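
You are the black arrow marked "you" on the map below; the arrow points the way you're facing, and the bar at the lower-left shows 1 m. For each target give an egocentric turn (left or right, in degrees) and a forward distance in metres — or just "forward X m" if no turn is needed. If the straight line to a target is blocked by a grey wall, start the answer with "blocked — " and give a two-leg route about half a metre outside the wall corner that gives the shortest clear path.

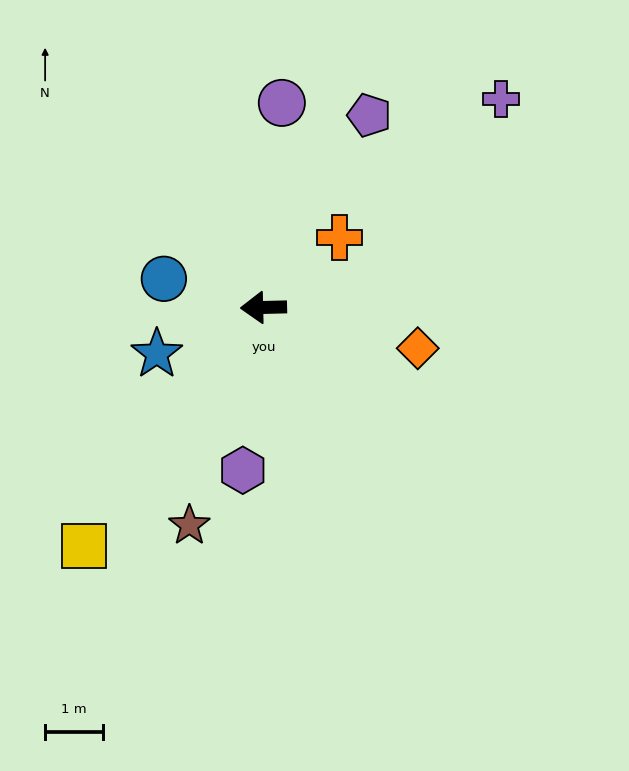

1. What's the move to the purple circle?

turn right 97°, forward 3.6 m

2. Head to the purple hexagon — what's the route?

turn left 81°, forward 2.9 m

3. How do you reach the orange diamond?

turn left 164°, forward 2.8 m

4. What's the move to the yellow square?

turn left 52°, forward 5.2 m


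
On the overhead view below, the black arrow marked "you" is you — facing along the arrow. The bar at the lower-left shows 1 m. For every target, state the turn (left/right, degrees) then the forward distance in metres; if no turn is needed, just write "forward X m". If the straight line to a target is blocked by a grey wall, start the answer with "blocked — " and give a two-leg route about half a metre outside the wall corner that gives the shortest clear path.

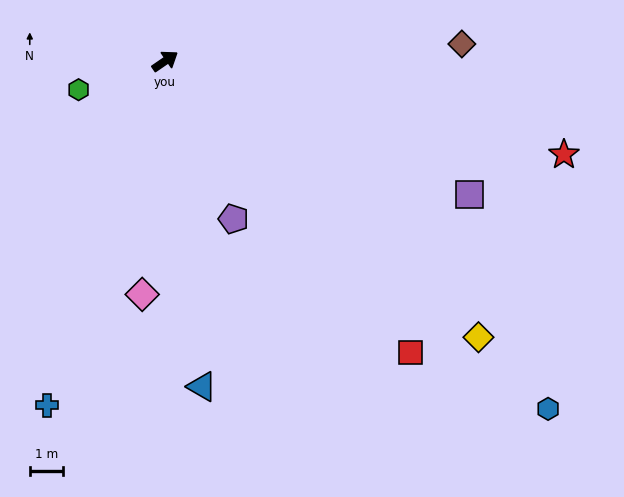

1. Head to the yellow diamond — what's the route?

turn right 76°, forward 12.4 m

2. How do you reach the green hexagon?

turn left 164°, forward 2.7 m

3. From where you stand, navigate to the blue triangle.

turn right 118°, forward 9.8 m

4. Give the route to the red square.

turn right 84°, forward 11.3 m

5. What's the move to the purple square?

turn right 58°, forward 9.9 m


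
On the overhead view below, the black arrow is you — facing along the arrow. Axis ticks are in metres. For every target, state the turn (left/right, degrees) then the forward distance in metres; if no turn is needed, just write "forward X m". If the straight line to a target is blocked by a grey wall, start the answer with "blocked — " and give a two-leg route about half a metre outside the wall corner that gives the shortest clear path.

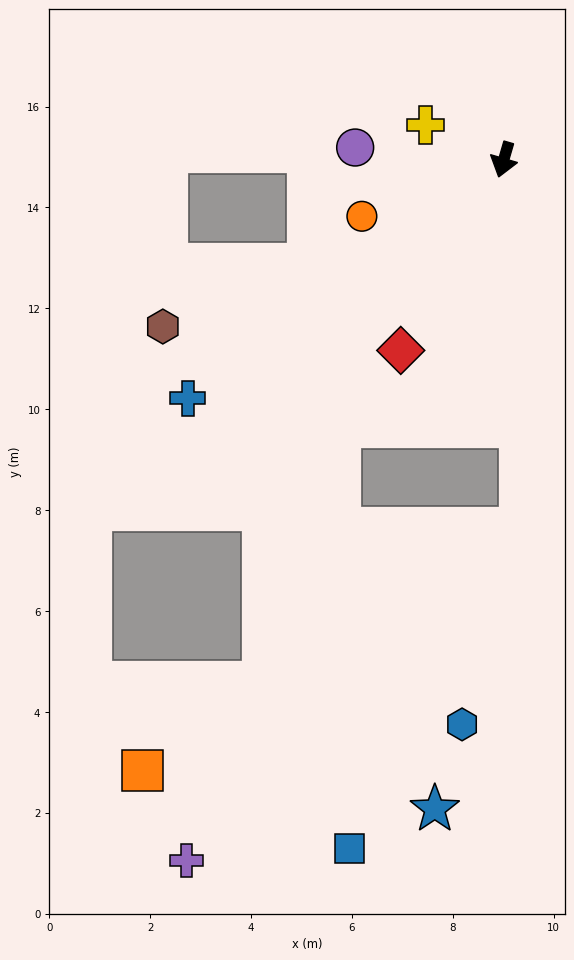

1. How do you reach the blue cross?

turn right 37°, forward 7.9 m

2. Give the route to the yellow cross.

turn right 98°, forward 1.7 m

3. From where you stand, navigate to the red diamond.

turn right 12°, forward 4.3 m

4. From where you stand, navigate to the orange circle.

turn right 52°, forward 3.0 m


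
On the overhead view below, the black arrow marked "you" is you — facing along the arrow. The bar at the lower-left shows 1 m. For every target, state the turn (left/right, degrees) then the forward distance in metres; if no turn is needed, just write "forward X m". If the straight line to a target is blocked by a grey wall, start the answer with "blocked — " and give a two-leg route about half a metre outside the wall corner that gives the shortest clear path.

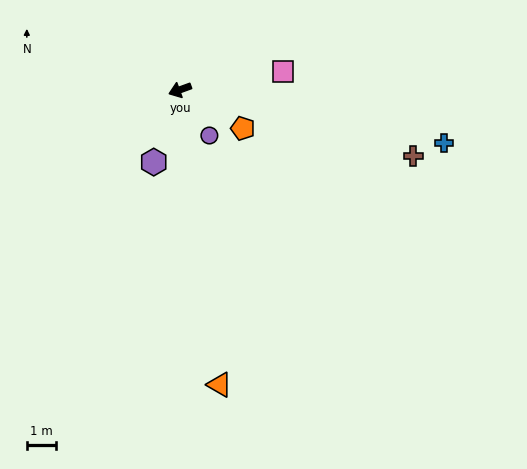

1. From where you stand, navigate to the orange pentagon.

turn left 128°, forward 2.5 m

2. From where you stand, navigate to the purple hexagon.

turn left 50°, forward 2.6 m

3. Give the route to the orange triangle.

turn left 78°, forward 10.2 m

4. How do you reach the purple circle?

turn left 103°, forward 1.9 m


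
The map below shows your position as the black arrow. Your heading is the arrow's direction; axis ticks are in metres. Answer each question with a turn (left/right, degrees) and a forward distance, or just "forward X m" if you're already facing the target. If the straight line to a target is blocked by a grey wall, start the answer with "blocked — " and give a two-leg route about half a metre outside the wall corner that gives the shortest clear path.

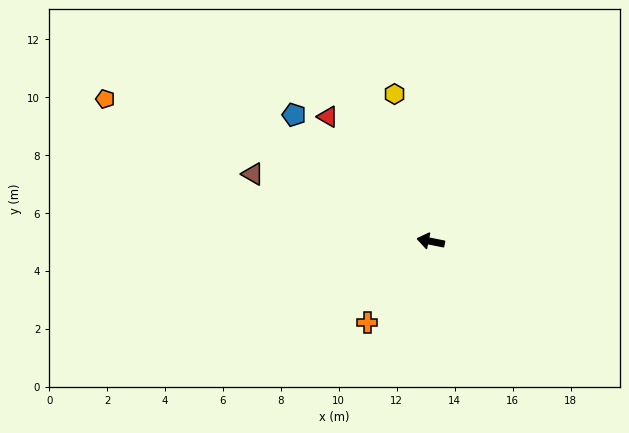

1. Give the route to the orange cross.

turn left 63°, forward 3.6 m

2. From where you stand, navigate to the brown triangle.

turn right 9°, forward 6.6 m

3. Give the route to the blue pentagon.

turn right 31°, forward 6.4 m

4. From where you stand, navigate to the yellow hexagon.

turn right 65°, forward 5.2 m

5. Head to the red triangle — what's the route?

turn right 39°, forward 5.6 m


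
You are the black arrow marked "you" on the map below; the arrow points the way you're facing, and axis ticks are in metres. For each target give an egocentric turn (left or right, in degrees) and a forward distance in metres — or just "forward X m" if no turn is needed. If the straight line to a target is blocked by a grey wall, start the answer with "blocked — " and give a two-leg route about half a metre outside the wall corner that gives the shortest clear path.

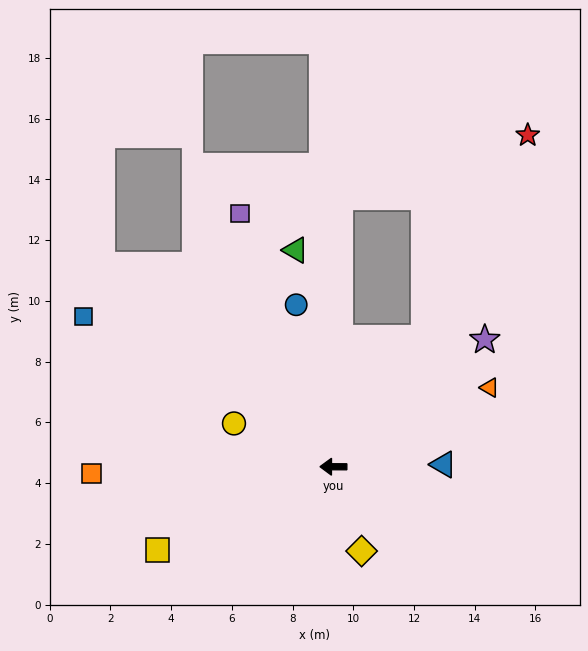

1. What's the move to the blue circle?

turn right 77°, forward 5.5 m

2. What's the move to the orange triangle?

turn right 153°, forward 5.8 m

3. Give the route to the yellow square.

turn left 26°, forward 6.4 m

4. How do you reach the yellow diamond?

turn left 109°, forward 2.9 m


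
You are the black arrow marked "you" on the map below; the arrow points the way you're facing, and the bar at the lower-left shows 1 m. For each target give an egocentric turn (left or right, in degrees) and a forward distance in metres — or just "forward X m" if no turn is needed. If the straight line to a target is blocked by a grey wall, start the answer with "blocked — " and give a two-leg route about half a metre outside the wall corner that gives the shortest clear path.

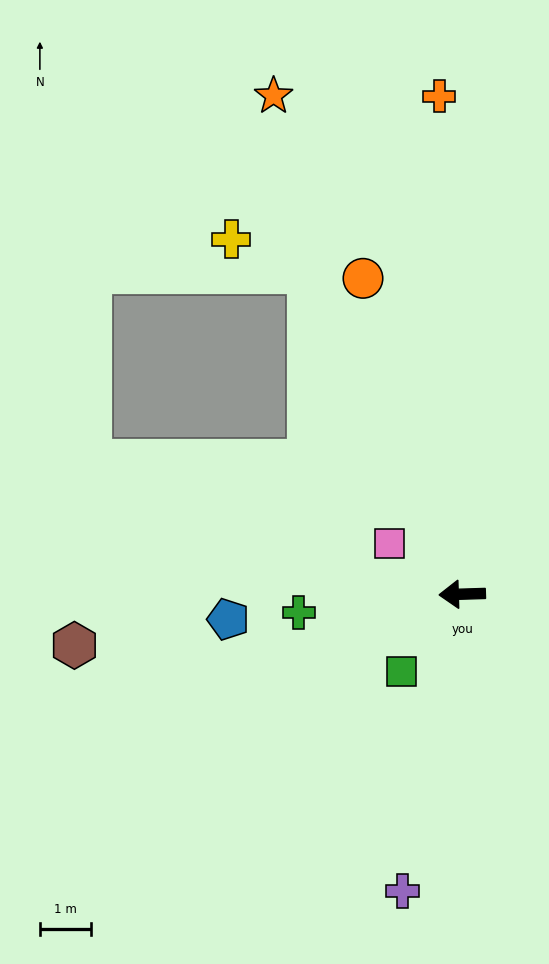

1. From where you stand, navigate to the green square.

turn left 50°, forward 1.9 m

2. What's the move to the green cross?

turn left 5°, forward 3.2 m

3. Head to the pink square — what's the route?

turn right 37°, forward 1.8 m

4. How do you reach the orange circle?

turn right 74°, forward 6.5 m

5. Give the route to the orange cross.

turn right 89°, forward 9.8 m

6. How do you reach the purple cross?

turn left 77°, forward 6.0 m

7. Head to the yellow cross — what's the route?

blocked — turn right 66°, forward 7.0 m, then turn left 41°, forward 1.7 m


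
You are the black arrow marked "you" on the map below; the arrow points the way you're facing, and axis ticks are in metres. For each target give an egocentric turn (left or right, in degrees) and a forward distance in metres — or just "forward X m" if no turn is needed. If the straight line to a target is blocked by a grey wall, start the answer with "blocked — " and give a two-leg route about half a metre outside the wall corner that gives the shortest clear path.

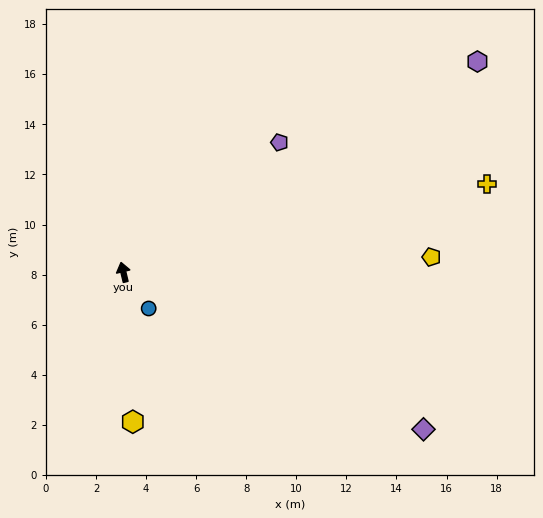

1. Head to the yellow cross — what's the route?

turn right 90°, forward 14.9 m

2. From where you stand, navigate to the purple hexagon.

turn right 73°, forward 16.4 m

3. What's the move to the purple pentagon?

turn right 64°, forward 8.1 m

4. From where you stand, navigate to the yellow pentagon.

turn right 101°, forward 12.3 m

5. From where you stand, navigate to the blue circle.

turn right 159°, forward 1.8 m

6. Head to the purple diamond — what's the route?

turn right 131°, forward 13.5 m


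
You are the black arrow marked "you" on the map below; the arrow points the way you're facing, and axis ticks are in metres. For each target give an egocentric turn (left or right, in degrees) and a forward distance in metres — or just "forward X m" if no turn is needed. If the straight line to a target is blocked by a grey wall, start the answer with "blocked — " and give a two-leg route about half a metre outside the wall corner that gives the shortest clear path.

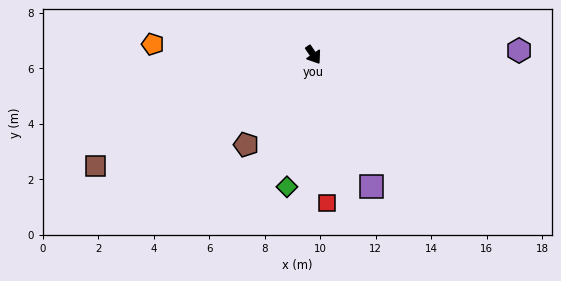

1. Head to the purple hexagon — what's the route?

turn left 57°, forward 7.4 m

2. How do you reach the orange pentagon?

turn right 128°, forward 5.8 m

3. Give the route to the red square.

turn right 29°, forward 5.4 m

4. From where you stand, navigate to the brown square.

turn right 97°, forward 8.8 m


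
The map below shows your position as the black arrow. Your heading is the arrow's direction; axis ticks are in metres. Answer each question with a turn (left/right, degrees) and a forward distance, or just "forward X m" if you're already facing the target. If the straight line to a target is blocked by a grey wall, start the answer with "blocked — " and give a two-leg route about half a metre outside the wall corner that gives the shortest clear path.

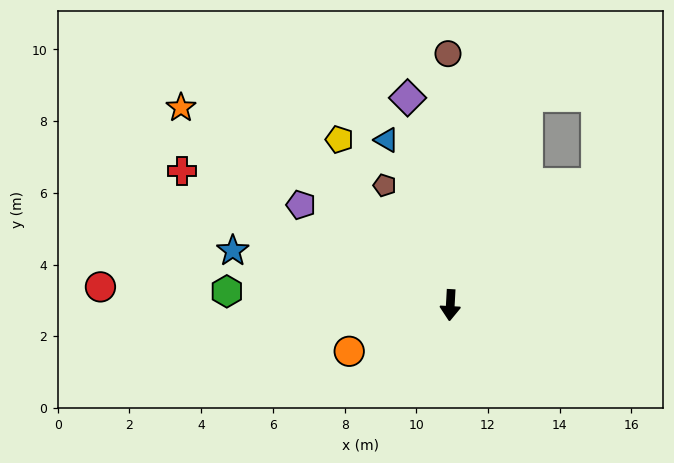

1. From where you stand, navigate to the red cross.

turn right 113°, forward 8.4 m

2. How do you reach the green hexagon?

turn right 90°, forward 6.2 m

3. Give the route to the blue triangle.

turn right 156°, forward 4.9 m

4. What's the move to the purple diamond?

turn right 165°, forward 5.9 m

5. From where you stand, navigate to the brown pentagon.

turn right 148°, forward 3.8 m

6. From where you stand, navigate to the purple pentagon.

turn right 121°, forward 5.0 m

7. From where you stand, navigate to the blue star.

turn right 101°, forward 6.3 m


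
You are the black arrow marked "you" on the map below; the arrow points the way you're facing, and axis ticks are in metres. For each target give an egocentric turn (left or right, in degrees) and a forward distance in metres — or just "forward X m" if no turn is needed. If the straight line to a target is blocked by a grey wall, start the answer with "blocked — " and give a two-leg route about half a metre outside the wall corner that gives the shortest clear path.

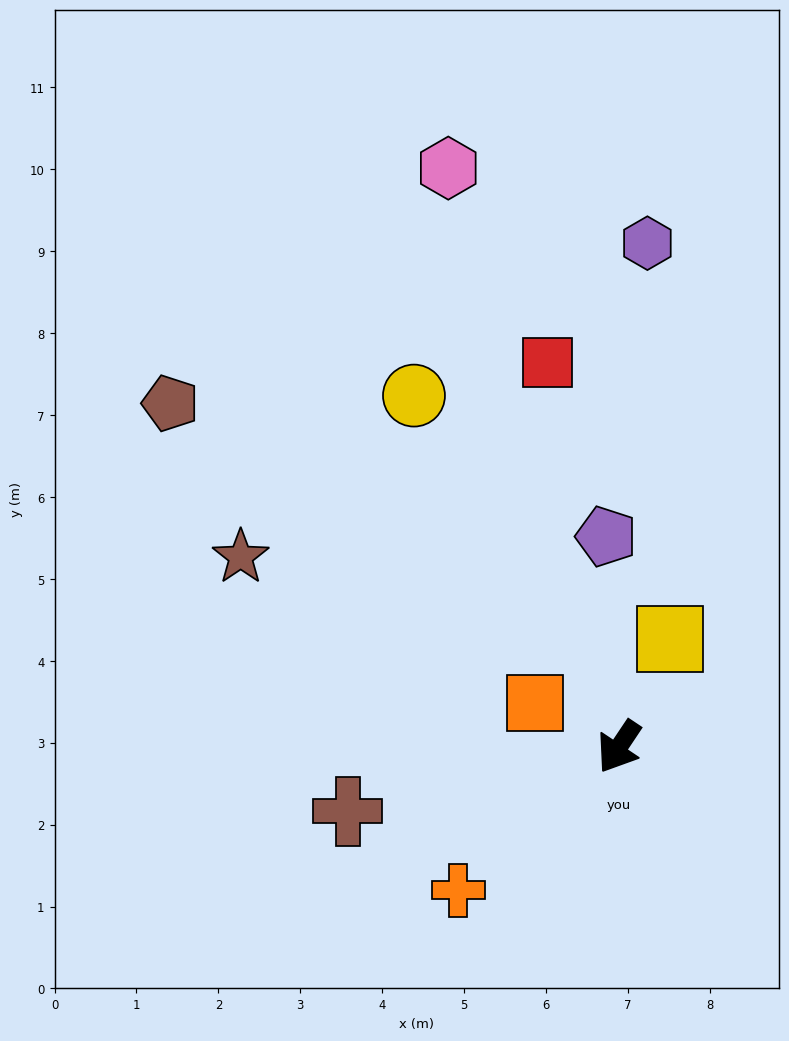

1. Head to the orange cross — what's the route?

turn right 15°, forward 2.6 m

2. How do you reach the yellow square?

turn right 172°, forward 1.5 m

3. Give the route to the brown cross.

turn right 43°, forward 3.4 m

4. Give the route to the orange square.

turn right 84°, forward 1.2 m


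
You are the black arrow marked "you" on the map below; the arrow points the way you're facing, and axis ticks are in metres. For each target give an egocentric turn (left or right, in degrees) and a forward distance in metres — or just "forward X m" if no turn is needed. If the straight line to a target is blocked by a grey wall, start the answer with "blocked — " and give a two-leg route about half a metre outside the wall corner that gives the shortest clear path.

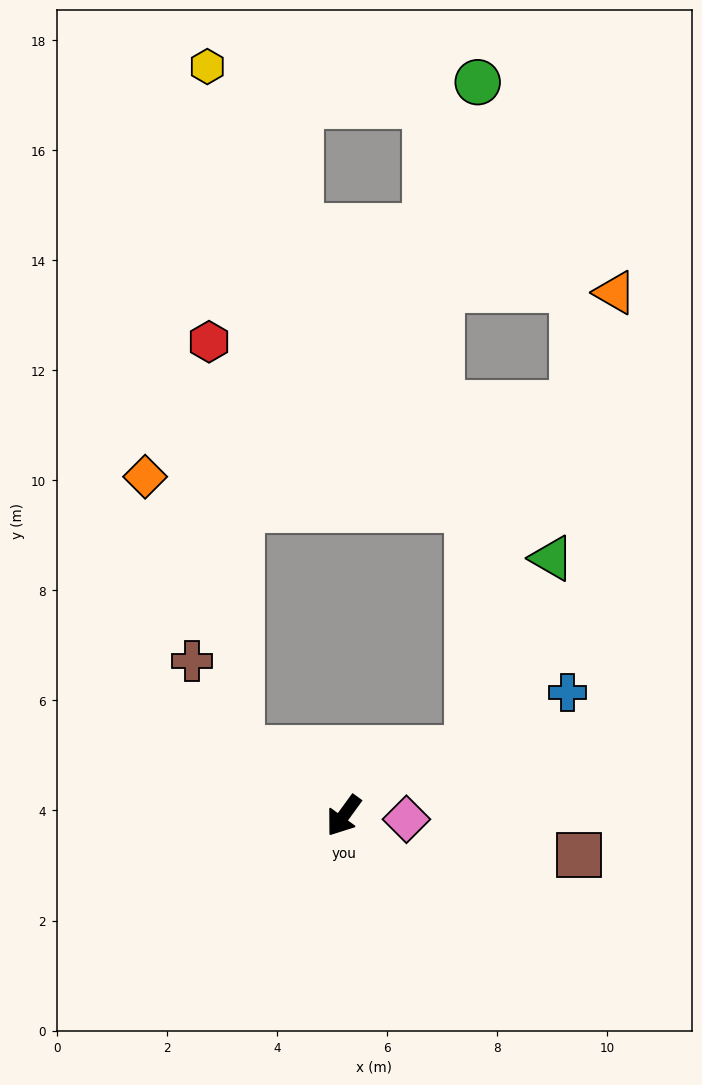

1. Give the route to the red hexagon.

blocked — turn right 87°, forward 2.2 m, then turn right 52°, forward 7.4 m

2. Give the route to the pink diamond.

turn left 123°, forward 1.1 m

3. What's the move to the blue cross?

turn left 155°, forward 4.6 m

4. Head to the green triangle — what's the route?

blocked — turn left 154°, forward 2.6 m, then turn left 38°, forward 3.8 m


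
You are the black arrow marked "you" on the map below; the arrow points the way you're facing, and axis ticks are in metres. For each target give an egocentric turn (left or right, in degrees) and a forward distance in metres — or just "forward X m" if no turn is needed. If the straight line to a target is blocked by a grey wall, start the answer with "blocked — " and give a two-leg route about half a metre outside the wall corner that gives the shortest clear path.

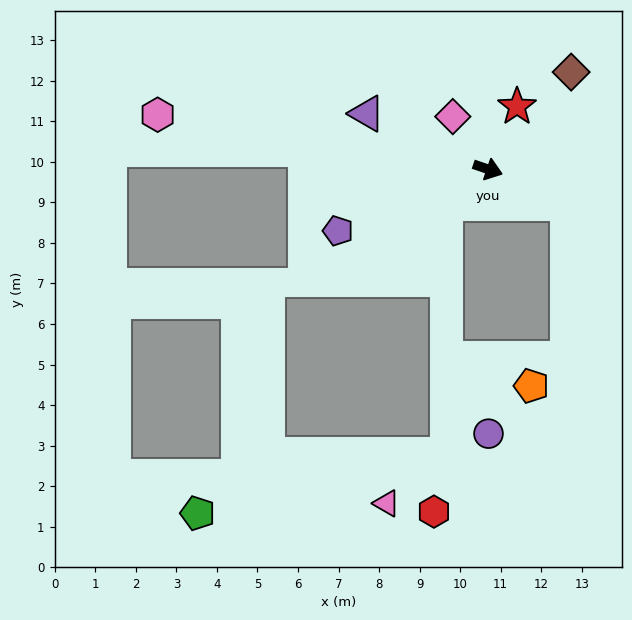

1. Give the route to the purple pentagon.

turn right 139°, forward 4.0 m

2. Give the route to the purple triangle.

turn left 174°, forward 3.3 m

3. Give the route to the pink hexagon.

turn right 171°, forward 8.3 m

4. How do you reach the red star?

turn left 84°, forward 1.7 m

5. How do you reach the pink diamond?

turn left 143°, forward 1.6 m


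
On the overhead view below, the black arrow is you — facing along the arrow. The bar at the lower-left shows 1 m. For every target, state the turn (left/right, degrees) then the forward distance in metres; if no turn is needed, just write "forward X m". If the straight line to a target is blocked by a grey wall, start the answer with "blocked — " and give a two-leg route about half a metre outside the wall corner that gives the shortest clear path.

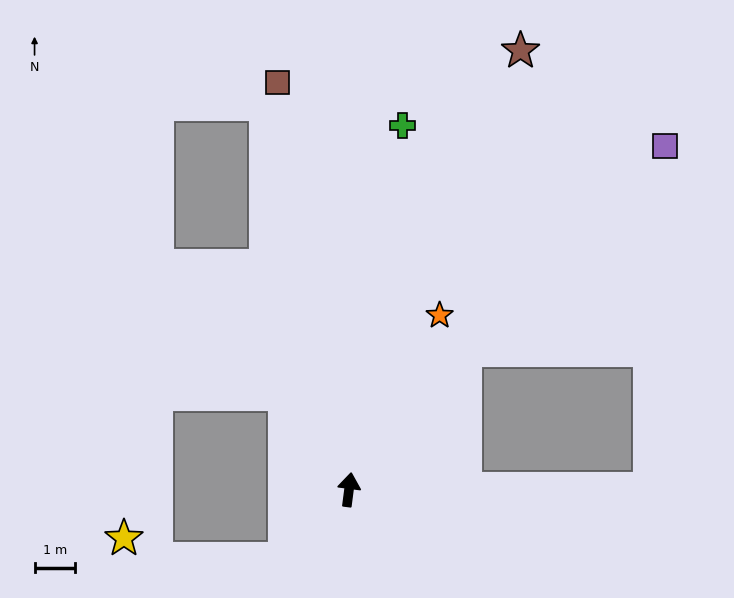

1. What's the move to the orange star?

turn right 20°, forward 4.8 m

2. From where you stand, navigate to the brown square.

turn left 17°, forward 10.1 m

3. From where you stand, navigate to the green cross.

forward 9.0 m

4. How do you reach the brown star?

turn right 14°, forward 11.5 m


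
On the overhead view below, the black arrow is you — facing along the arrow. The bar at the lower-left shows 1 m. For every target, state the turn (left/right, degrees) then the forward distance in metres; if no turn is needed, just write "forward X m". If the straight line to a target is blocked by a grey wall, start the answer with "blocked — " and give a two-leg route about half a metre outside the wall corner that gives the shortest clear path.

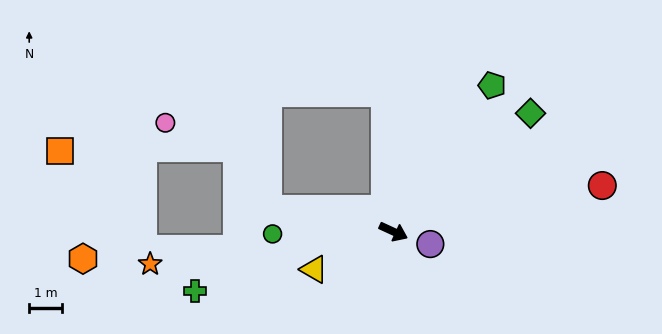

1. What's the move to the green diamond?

turn left 66°, forward 5.6 m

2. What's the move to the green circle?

turn right 154°, forward 3.7 m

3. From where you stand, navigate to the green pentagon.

turn left 81°, forward 5.5 m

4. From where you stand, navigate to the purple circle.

turn left 6°, forward 1.2 m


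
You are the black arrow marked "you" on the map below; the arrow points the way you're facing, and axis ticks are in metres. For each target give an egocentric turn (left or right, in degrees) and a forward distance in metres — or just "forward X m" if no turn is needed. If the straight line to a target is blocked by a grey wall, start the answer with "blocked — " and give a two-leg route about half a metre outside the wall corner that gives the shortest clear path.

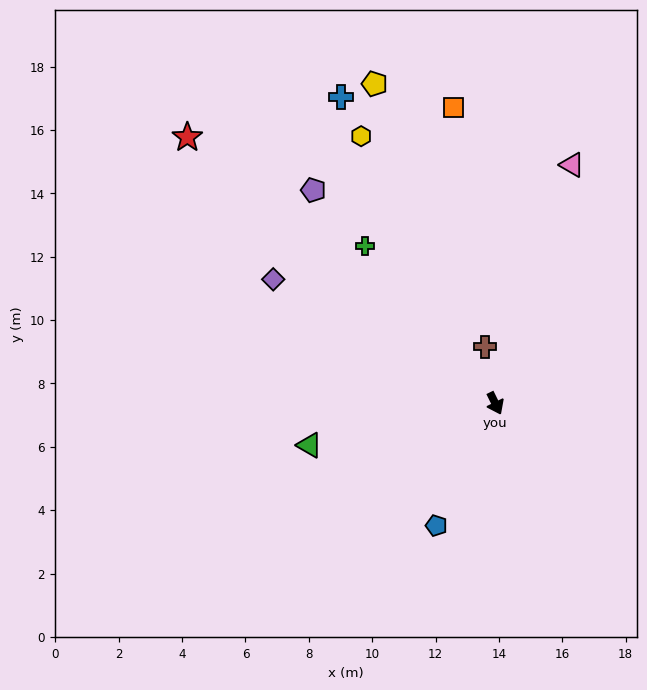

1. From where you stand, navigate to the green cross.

turn right 166°, forward 6.4 m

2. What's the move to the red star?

turn right 157°, forward 12.8 m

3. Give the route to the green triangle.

turn right 103°, forward 6.0 m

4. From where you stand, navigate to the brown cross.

turn left 164°, forward 1.8 m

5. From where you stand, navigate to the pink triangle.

turn left 136°, forward 7.9 m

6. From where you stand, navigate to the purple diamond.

turn right 145°, forward 8.0 m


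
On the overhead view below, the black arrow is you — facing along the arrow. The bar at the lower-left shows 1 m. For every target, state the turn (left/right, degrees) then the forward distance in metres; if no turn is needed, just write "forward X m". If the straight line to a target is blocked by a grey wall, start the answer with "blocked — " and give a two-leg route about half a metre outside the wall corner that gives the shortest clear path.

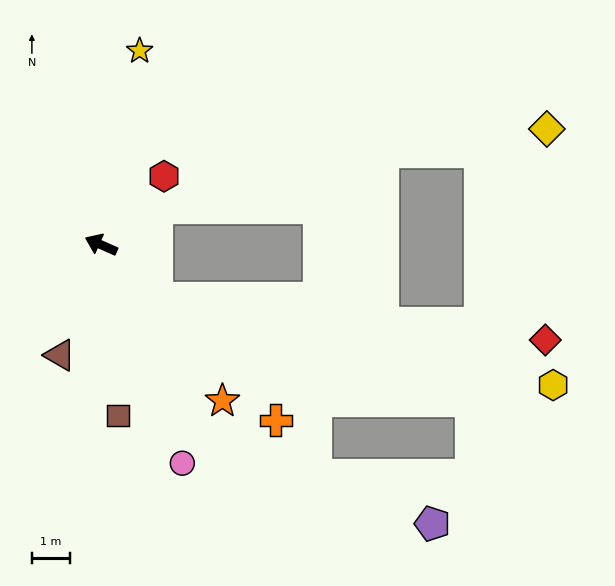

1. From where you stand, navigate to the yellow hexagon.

blocked — turn left 160°, forward 2.0 m, then turn left 32°, forward 10.6 m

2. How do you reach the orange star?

turn left 152°, forward 5.2 m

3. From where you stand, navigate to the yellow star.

turn right 77°, forward 5.2 m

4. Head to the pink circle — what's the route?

turn left 134°, forward 6.1 m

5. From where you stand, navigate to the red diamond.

blocked — turn left 160°, forward 2.0 m, then turn left 38°, forward 10.2 m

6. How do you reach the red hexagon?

turn right 109°, forward 2.4 m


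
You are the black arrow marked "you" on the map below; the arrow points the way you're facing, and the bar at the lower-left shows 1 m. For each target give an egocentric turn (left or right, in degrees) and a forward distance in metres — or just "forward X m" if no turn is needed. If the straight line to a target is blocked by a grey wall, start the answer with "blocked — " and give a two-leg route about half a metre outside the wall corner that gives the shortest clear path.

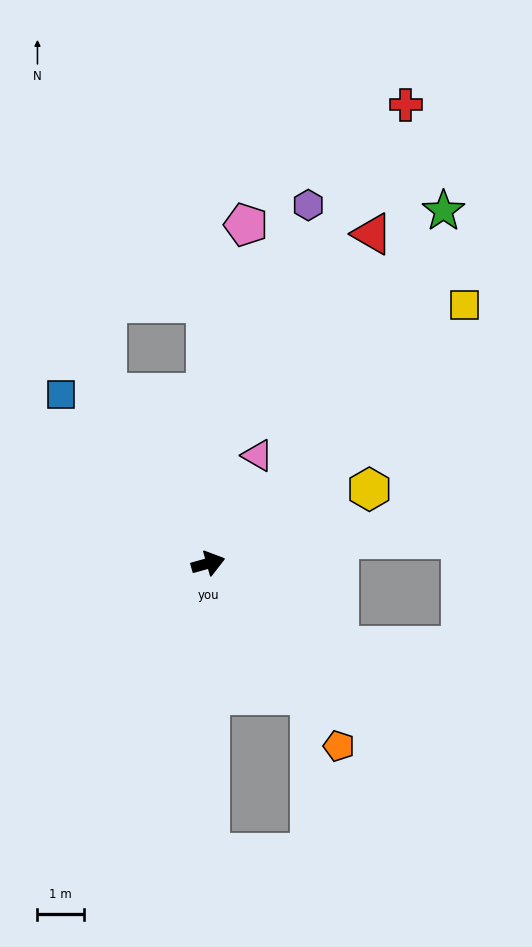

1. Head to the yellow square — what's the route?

turn left 29°, forward 7.8 m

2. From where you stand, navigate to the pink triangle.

turn left 50°, forward 2.5 m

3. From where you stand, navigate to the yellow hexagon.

turn left 9°, forward 3.8 m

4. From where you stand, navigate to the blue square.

turn left 115°, forward 4.8 m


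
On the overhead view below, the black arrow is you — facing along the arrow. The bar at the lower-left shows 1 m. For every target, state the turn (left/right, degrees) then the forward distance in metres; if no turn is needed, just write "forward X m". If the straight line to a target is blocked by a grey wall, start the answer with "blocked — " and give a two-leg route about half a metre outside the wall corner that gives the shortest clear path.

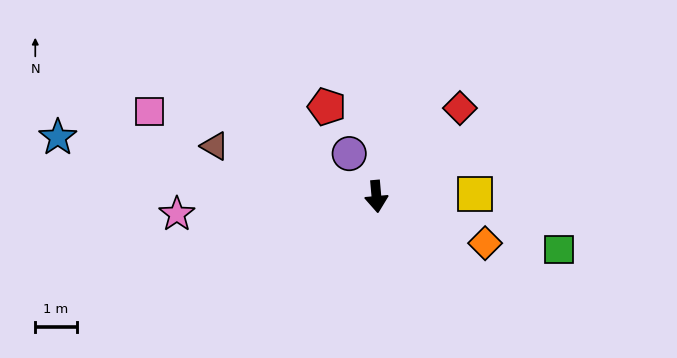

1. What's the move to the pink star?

turn right 90°, forward 4.8 m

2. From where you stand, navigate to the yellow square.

turn left 87°, forward 2.4 m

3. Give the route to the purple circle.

turn right 153°, forward 1.2 m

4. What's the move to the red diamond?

turn left 132°, forward 2.9 m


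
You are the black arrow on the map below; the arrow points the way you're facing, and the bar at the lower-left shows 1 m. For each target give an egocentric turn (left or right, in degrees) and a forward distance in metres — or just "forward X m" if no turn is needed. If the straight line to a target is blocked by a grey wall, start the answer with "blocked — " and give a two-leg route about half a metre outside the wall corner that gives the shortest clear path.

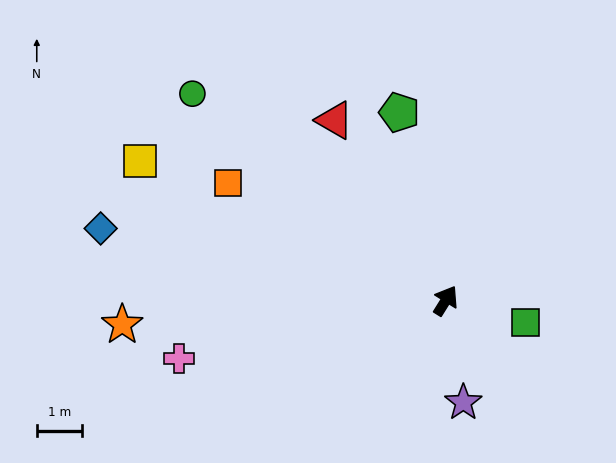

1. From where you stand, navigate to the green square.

turn right 74°, forward 1.8 m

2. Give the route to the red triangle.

turn left 64°, forward 4.7 m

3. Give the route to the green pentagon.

turn left 46°, forward 4.3 m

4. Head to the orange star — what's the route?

turn left 126°, forward 7.2 m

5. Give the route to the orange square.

turn left 93°, forward 5.5 m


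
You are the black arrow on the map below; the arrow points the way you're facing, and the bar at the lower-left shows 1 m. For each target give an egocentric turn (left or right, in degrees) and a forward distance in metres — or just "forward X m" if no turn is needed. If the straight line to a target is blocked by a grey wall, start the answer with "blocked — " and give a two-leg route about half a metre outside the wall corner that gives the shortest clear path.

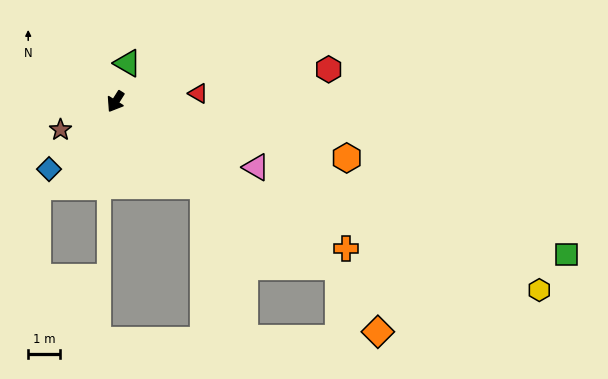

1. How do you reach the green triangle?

turn right 165°, forward 1.3 m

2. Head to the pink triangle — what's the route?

turn left 97°, forward 4.9 m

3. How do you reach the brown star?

turn right 31°, forward 2.0 m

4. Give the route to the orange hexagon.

turn left 109°, forward 7.6 m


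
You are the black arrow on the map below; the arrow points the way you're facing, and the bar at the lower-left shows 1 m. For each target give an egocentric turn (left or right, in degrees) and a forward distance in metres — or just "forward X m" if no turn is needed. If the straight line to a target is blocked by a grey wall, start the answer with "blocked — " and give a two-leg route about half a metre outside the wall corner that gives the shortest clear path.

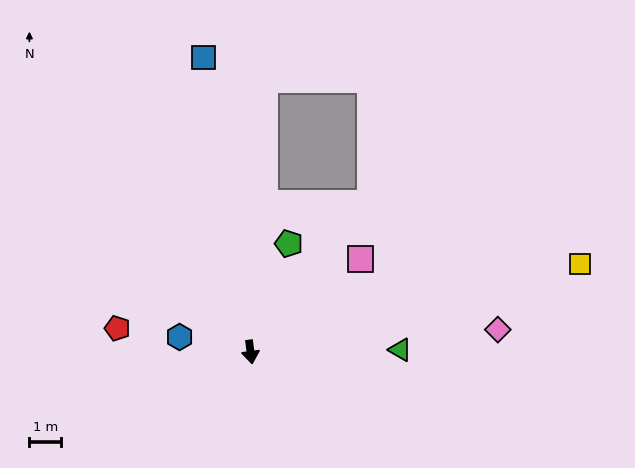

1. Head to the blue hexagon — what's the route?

turn right 109°, forward 2.3 m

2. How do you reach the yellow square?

turn left 97°, forward 10.8 m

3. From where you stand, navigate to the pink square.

turn left 123°, forward 4.5 m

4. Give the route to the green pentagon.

turn left 153°, forward 3.6 m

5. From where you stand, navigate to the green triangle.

turn left 83°, forward 4.7 m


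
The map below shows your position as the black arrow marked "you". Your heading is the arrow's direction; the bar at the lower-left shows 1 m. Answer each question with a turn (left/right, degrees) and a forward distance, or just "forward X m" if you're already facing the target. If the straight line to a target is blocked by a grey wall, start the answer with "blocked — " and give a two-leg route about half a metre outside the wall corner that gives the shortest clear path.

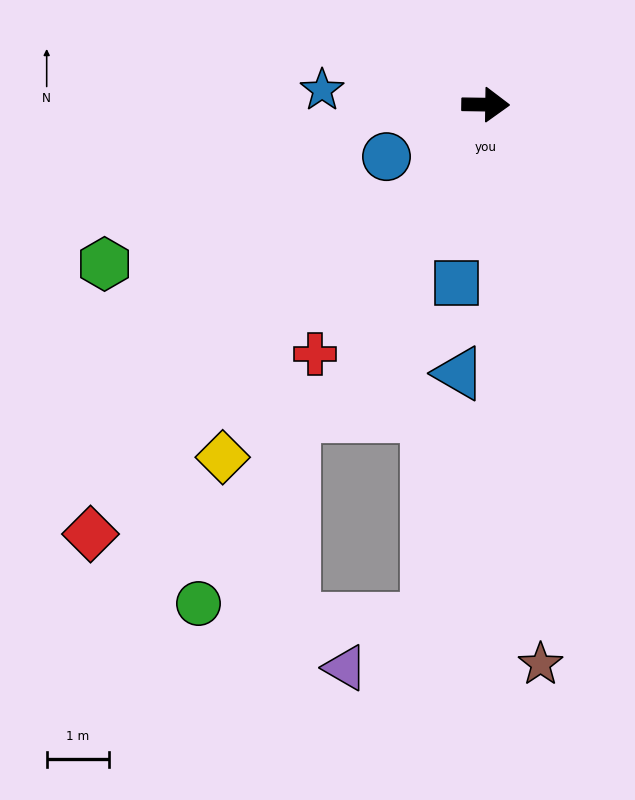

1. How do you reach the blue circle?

turn right 151°, forward 1.8 m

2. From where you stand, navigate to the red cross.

turn right 124°, forward 4.9 m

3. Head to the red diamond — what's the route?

turn right 132°, forward 9.4 m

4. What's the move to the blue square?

turn right 98°, forward 2.9 m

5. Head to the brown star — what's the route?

turn right 84°, forward 9.1 m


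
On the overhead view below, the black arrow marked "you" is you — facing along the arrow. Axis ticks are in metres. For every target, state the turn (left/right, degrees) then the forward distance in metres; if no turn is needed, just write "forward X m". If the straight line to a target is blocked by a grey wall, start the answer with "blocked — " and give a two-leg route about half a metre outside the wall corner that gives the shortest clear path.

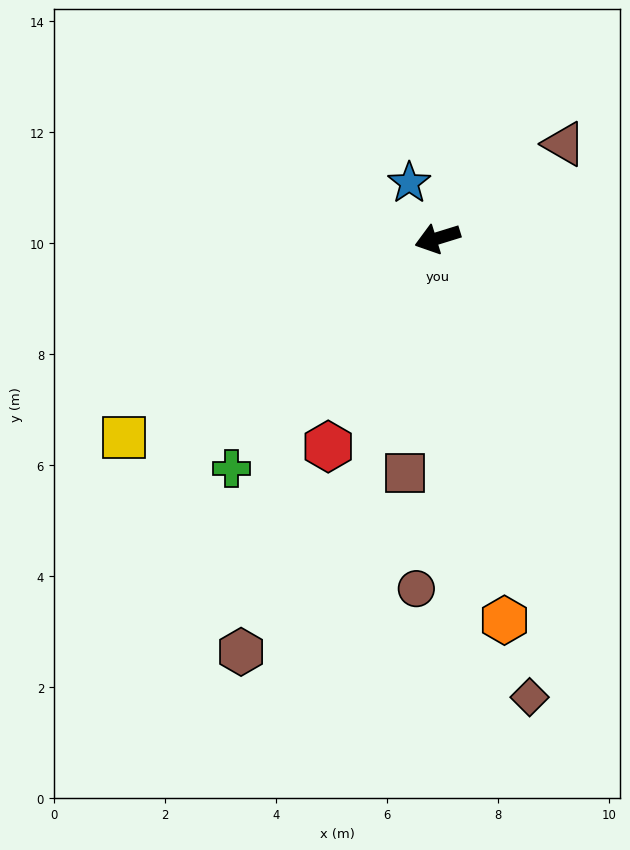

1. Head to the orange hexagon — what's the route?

turn left 83°, forward 7.0 m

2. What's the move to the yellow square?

turn left 15°, forward 6.7 m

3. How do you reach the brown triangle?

turn right 160°, forward 2.8 m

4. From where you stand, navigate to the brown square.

turn left 65°, forward 4.3 m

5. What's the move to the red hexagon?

turn left 45°, forward 4.2 m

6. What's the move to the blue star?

turn right 80°, forward 1.1 m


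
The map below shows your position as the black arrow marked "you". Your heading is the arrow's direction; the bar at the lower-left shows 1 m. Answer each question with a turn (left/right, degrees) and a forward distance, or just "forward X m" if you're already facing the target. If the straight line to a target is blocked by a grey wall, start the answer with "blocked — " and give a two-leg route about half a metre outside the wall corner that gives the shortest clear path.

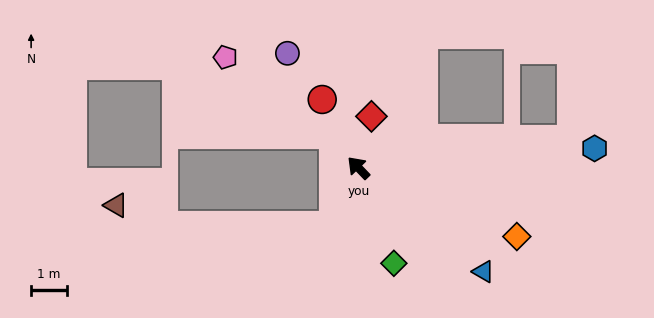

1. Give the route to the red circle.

turn right 16°, forward 2.2 m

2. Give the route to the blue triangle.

turn right 174°, forward 4.6 m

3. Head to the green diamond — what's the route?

turn left 157°, forward 2.9 m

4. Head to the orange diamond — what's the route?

turn right 157°, forward 4.8 m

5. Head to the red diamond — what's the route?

turn right 58°, forward 1.5 m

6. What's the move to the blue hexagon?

turn right 129°, forward 6.6 m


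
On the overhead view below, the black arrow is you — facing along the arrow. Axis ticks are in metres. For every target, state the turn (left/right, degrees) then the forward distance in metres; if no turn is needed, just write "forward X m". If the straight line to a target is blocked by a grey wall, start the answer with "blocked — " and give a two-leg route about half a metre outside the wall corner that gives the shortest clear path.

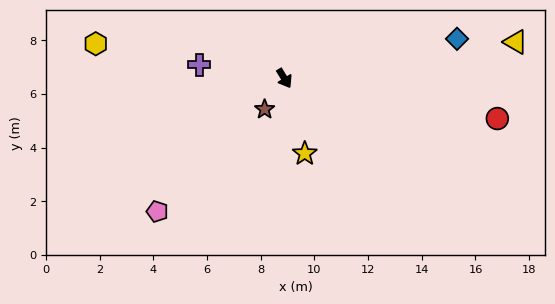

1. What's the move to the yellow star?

turn right 16°, forward 2.9 m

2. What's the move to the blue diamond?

turn left 71°, forward 6.6 m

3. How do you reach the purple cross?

turn right 131°, forward 3.2 m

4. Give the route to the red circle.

turn left 48°, forward 8.1 m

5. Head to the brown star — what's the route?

turn right 64°, forward 1.4 m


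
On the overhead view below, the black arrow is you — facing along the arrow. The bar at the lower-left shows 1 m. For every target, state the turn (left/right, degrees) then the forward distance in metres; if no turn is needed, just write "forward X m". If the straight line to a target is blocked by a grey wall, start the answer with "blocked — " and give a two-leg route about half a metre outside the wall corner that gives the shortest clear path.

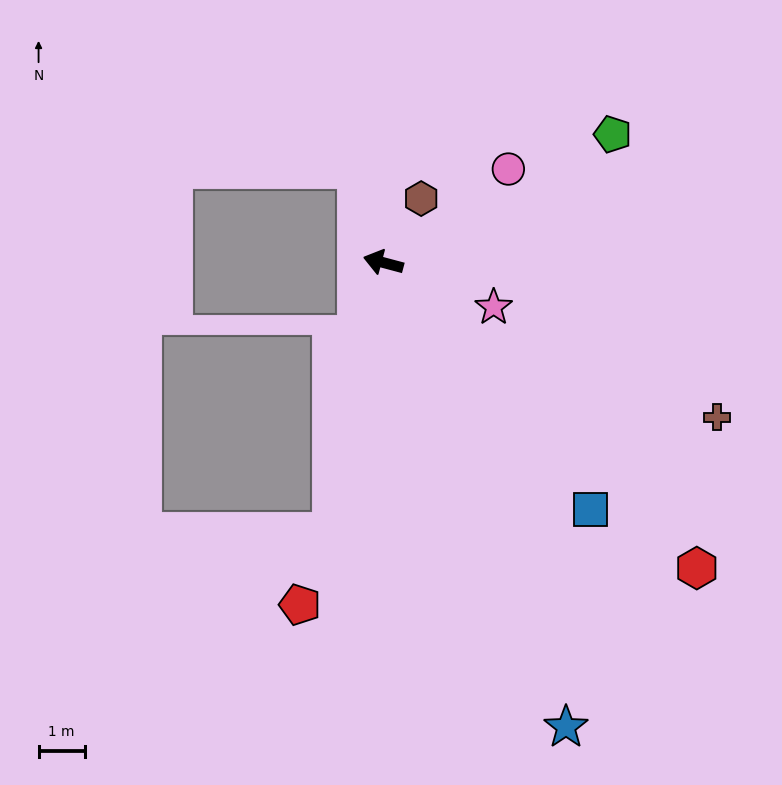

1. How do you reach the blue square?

turn left 145°, forward 7.0 m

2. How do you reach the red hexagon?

turn left 151°, forward 9.5 m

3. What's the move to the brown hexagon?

turn right 106°, forward 1.6 m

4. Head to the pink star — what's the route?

turn left 173°, forward 2.6 m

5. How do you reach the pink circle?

turn right 128°, forward 3.4 m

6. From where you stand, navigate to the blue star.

turn left 126°, forward 10.8 m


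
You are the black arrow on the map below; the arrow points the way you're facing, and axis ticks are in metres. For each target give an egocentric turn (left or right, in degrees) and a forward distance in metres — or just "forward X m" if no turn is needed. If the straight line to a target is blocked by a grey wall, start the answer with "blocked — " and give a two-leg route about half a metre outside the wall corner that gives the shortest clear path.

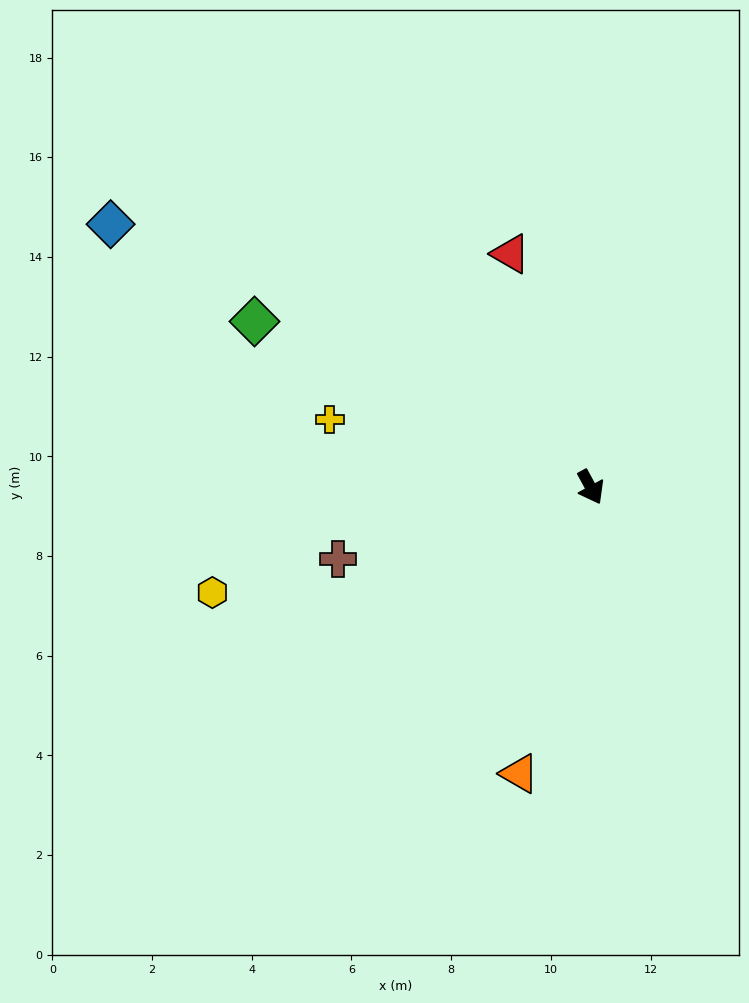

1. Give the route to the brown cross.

turn right 103°, forward 5.3 m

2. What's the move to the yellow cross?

turn right 133°, forward 5.4 m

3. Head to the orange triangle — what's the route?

turn right 42°, forward 5.9 m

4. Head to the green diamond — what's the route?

turn right 145°, forward 7.5 m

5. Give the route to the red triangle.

turn left 170°, forward 5.0 m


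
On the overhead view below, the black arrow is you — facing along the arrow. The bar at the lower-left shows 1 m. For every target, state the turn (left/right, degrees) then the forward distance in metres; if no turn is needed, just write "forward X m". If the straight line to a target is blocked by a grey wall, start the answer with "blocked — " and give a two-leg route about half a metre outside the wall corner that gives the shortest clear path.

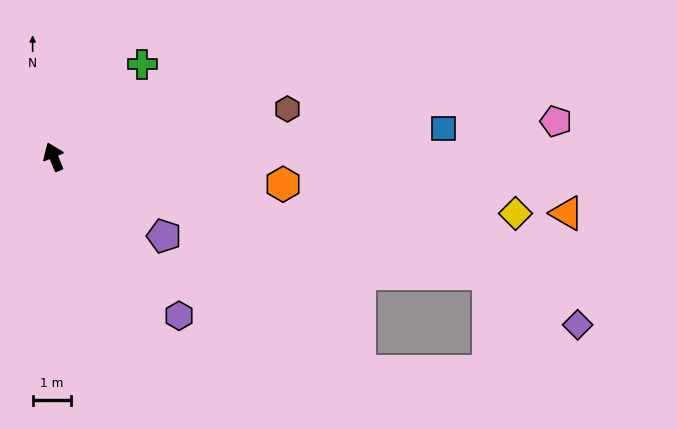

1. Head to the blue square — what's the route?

turn right 108°, forward 10.2 m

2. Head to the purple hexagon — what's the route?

turn right 164°, forward 5.3 m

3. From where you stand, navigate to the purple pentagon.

turn right 148°, forward 3.6 m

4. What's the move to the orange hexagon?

turn right 119°, forward 6.1 m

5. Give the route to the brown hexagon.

turn right 101°, forward 6.3 m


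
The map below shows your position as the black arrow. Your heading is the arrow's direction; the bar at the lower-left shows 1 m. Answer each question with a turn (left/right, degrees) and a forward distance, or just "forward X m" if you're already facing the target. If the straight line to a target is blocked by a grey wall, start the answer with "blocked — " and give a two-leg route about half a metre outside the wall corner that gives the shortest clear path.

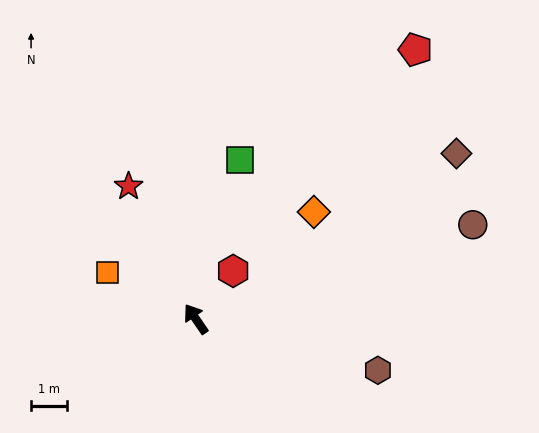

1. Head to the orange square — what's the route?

turn left 28°, forward 2.7 m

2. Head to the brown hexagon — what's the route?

turn right 140°, forward 5.2 m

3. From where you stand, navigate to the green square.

turn right 50°, forward 4.5 m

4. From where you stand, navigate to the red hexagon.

turn right 72°, forward 1.7 m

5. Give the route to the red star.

turn right 8°, forward 4.1 m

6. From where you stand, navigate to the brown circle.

turn right 106°, forward 8.0 m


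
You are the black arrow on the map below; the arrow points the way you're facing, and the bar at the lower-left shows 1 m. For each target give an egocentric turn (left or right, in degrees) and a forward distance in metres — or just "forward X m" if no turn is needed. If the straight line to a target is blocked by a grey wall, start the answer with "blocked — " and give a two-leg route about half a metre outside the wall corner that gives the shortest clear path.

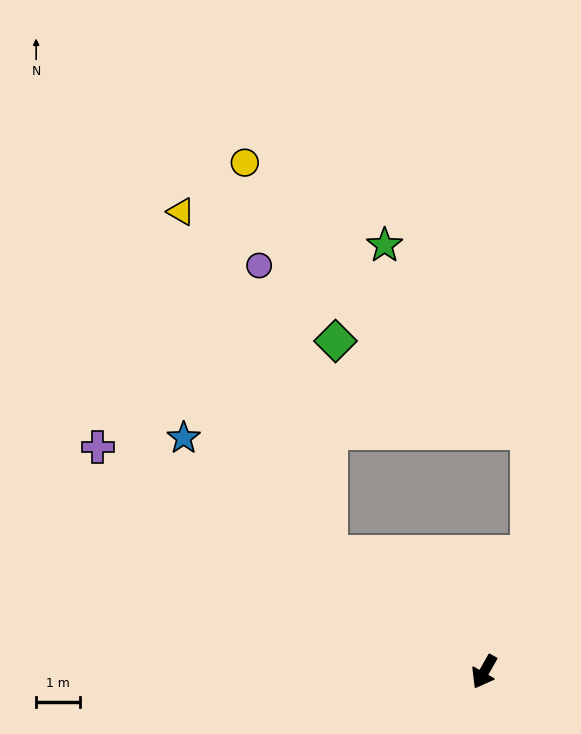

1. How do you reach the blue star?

turn right 98°, forward 8.7 m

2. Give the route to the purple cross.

turn right 91°, forward 10.2 m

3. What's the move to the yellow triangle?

blocked — turn right 98°, forward 4.5 m, then turn right 29°, forward 8.5 m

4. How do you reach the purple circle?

blocked — turn right 98°, forward 4.5 m, then turn right 39°, forward 6.8 m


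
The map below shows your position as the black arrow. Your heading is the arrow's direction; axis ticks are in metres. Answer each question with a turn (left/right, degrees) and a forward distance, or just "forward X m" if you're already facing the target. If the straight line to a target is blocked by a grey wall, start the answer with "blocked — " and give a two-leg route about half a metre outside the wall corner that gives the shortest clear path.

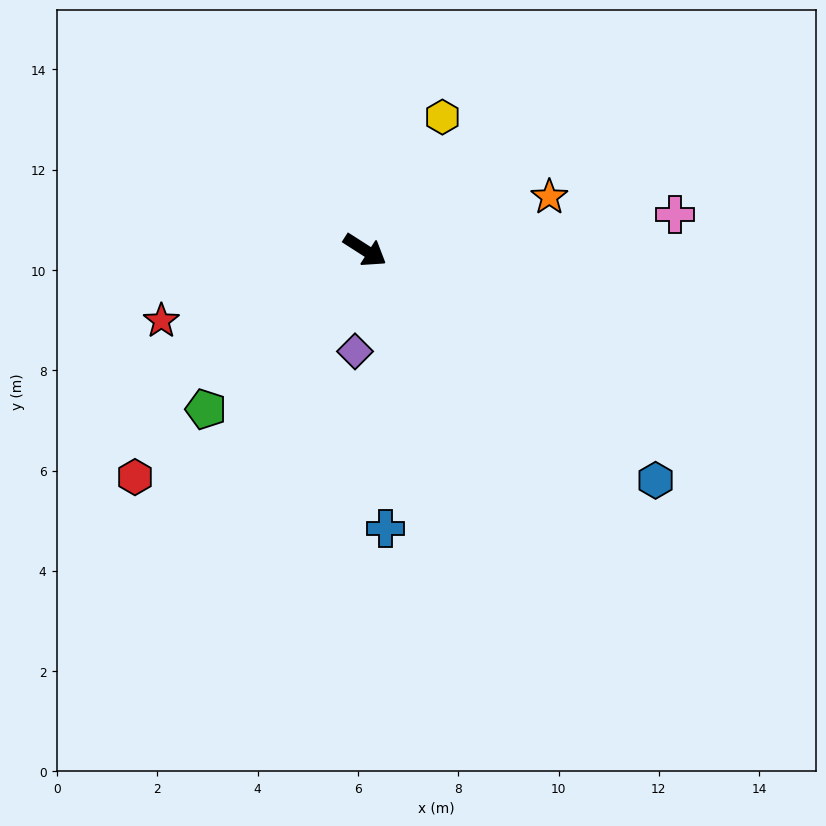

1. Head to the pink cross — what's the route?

turn left 39°, forward 6.2 m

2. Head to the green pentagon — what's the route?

turn right 102°, forward 4.5 m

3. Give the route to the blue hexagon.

turn right 6°, forward 7.4 m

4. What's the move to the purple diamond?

turn right 63°, forward 2.0 m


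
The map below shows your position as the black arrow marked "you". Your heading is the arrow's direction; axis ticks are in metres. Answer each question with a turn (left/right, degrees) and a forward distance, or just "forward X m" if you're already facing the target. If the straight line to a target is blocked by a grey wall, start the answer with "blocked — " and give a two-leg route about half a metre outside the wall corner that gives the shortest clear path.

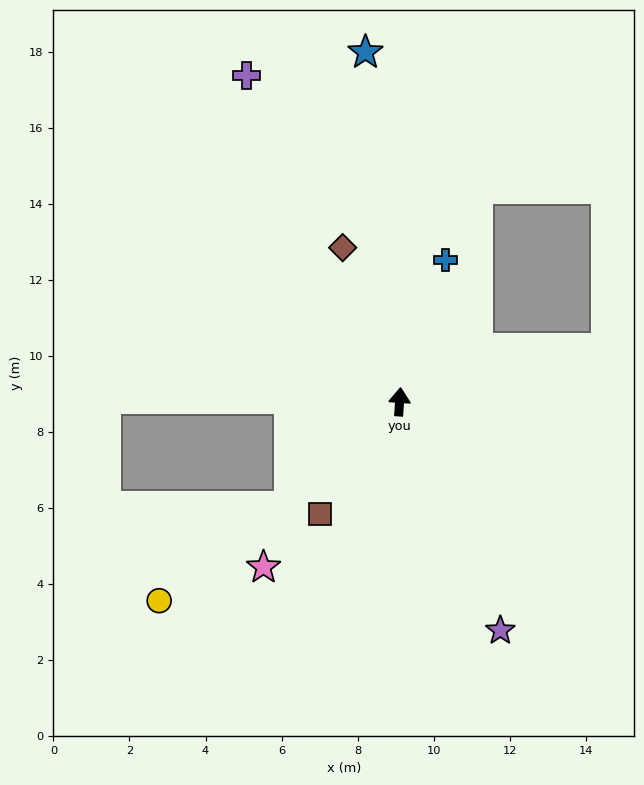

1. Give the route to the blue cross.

turn right 14°, forward 3.9 m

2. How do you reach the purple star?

turn right 152°, forward 6.6 m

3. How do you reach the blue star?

turn left 10°, forward 9.2 m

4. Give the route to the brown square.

turn left 149°, forward 3.6 m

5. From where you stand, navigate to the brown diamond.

turn left 24°, forward 4.3 m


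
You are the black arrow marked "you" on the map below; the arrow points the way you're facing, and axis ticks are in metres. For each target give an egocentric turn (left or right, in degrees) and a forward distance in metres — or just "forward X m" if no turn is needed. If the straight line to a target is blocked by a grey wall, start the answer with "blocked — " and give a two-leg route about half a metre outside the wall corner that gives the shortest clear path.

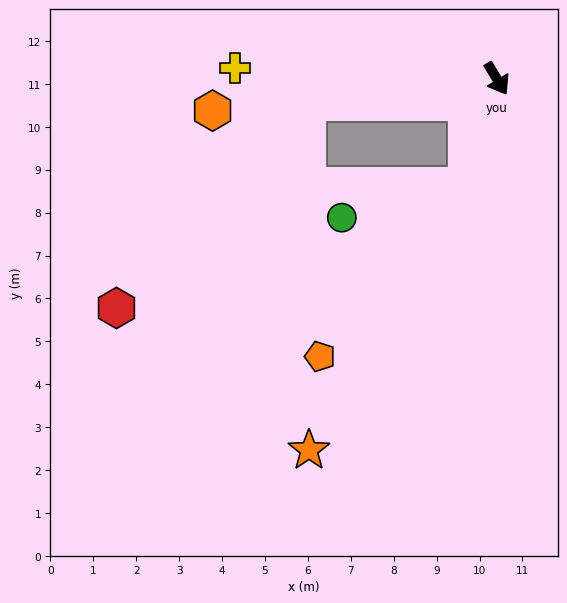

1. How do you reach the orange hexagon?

turn right 115°, forward 6.7 m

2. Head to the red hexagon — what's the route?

blocked — turn right 114°, forward 4.4 m, then turn left 40°, forward 6.5 m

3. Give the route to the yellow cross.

turn right 123°, forward 6.1 m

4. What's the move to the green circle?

blocked — turn right 47°, forward 2.6 m, then turn right 60°, forward 3.0 m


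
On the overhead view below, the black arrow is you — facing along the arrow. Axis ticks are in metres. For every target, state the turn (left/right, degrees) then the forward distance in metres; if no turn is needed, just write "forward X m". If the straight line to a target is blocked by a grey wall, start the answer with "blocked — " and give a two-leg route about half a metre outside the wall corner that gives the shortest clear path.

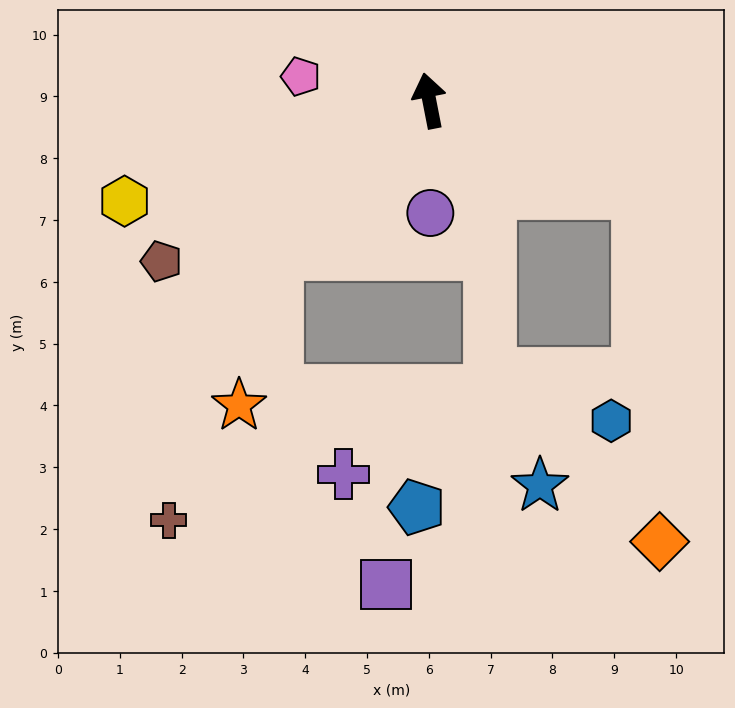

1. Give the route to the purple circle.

turn left 169°, forward 1.8 m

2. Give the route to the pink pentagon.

turn left 68°, forward 2.1 m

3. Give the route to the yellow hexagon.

turn left 97°, forward 5.2 m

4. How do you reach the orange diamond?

blocked — turn right 125°, forward 3.7 m, then turn right 63°, forward 5.6 m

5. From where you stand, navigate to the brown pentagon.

turn left 110°, forward 5.1 m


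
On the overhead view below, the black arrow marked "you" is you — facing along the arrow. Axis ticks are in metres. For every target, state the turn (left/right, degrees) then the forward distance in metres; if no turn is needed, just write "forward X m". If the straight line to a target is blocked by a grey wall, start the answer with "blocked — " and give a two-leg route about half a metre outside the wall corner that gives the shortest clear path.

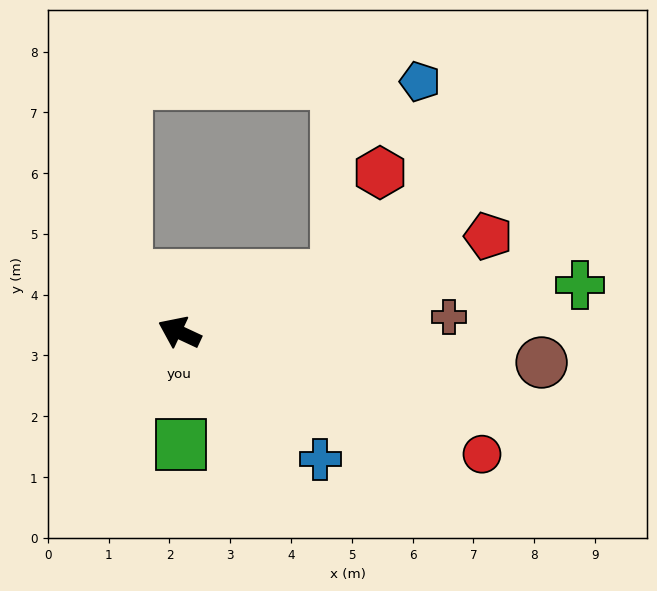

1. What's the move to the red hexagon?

blocked — turn right 135°, forward 2.8 m, then turn left 47°, forward 1.8 m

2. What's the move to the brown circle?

turn right 160°, forward 6.0 m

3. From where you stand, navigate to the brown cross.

turn right 152°, forward 4.4 m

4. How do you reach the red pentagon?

turn right 138°, forward 5.3 m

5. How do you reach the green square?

turn left 116°, forward 1.8 m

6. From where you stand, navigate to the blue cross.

turn left 163°, forward 3.1 m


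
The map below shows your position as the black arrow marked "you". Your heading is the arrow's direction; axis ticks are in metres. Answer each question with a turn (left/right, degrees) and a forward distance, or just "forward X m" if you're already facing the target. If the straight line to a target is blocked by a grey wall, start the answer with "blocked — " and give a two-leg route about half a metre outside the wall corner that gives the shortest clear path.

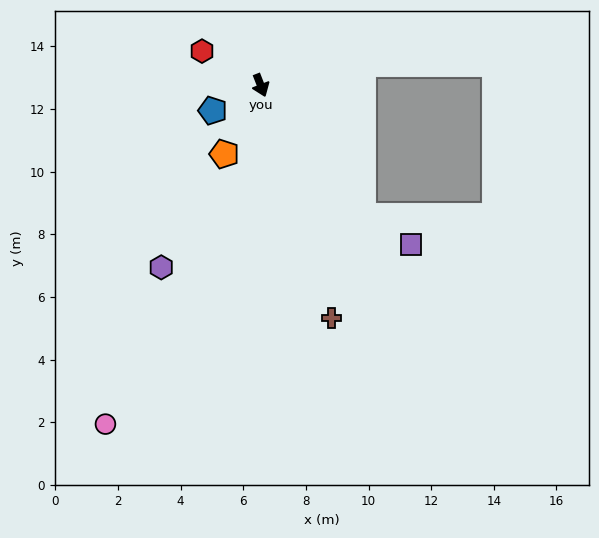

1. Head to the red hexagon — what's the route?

turn right 141°, forward 2.2 m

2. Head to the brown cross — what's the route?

turn right 4°, forward 7.8 m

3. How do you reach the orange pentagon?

turn right 49°, forward 2.5 m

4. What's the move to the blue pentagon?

turn right 84°, forward 1.7 m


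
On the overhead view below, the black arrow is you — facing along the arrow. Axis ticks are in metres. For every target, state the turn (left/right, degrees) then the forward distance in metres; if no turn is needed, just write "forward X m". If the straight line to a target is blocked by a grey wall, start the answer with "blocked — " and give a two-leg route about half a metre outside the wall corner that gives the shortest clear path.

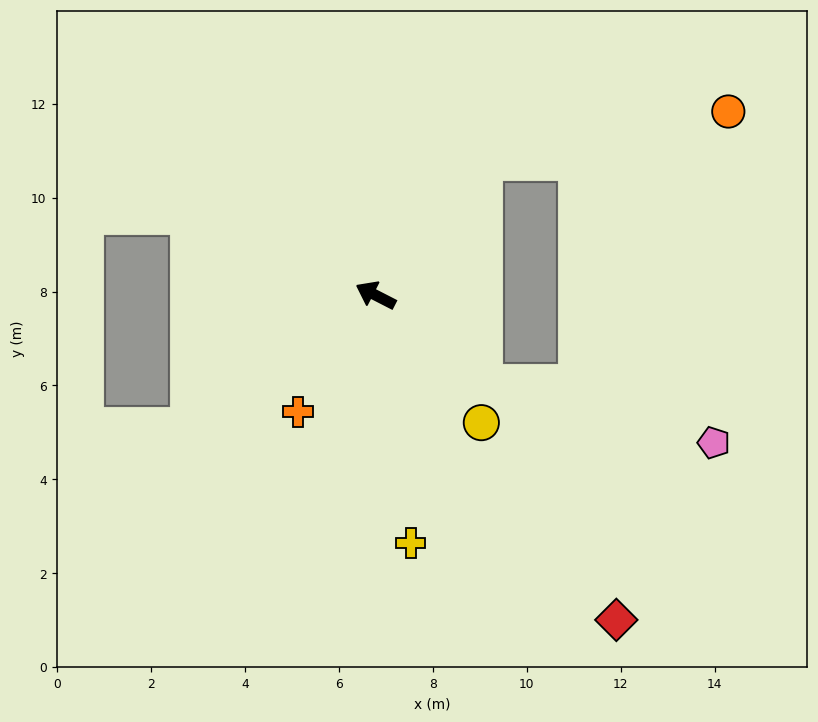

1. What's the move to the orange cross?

turn left 83°, forward 3.0 m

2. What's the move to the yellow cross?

turn left 125°, forward 5.3 m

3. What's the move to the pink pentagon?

blocked — turn left 168°, forward 3.0 m, then turn left 25°, forward 5.1 m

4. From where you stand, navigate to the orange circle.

blocked — turn right 102°, forward 3.7 m, then turn right 40°, forward 5.3 m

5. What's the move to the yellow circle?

turn left 157°, forward 3.5 m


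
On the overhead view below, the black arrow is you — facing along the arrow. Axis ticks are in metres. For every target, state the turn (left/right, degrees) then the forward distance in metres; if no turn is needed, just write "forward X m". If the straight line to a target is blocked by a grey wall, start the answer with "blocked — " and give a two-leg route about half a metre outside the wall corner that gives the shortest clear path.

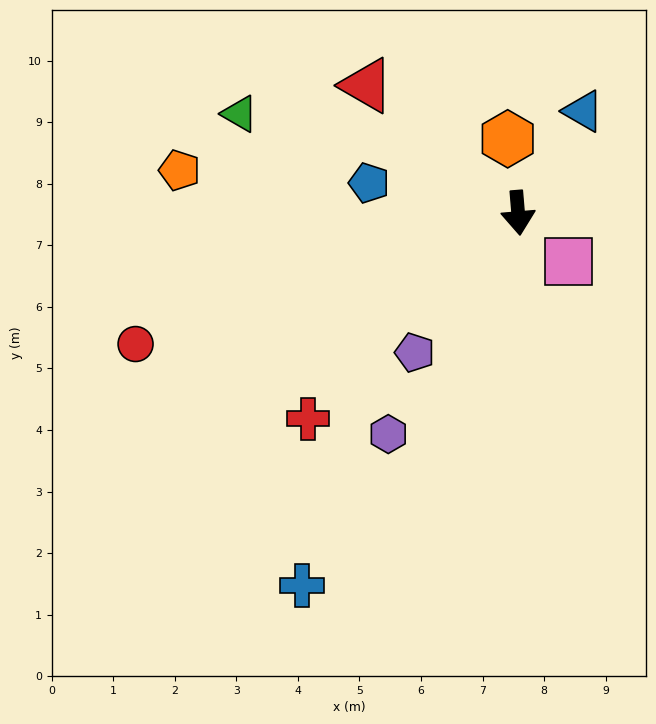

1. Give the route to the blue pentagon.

turn right 106°, forward 2.5 m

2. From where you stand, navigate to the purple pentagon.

turn right 41°, forward 2.8 m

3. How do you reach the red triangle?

turn right 135°, forward 3.2 m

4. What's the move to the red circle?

turn right 76°, forward 6.6 m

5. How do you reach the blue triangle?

turn left 143°, forward 2.0 m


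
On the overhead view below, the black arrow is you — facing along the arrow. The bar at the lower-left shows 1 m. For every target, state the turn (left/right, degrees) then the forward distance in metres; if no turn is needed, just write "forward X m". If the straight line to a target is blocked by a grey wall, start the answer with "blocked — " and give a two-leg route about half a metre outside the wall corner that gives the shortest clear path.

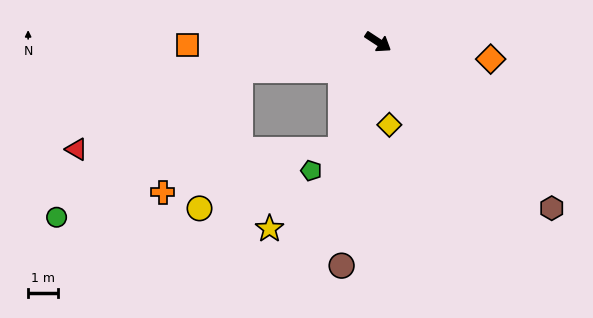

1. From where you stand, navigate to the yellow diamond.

turn right 49°, forward 2.8 m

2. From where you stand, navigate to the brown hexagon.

turn right 10°, forward 8.0 m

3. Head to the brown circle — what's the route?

turn right 66°, forward 7.5 m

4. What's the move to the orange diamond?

turn left 25°, forward 3.8 m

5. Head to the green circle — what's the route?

blocked — turn right 135°, forward 4.6 m, then turn left 27°, forward 7.8 m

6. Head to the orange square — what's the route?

turn right 146°, forward 6.3 m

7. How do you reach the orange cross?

blocked — turn right 135°, forward 4.6 m, then turn left 46°, forward 4.8 m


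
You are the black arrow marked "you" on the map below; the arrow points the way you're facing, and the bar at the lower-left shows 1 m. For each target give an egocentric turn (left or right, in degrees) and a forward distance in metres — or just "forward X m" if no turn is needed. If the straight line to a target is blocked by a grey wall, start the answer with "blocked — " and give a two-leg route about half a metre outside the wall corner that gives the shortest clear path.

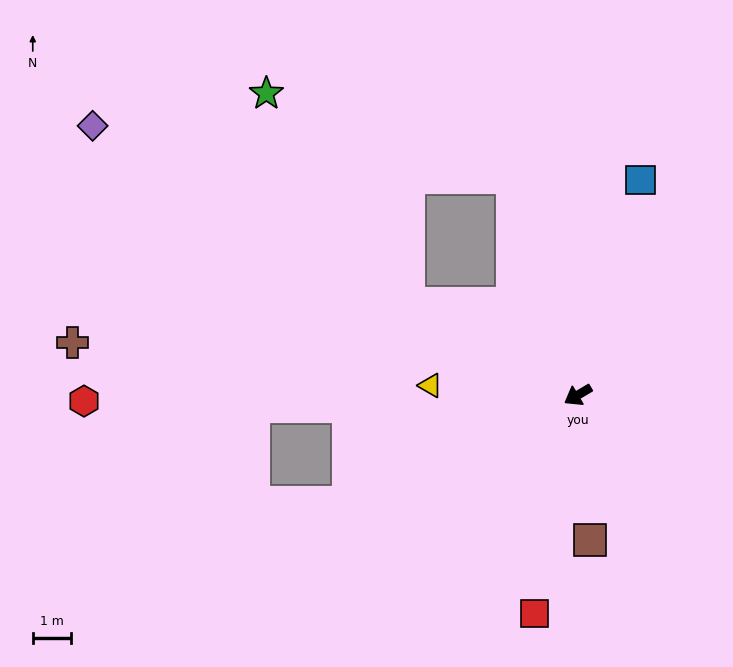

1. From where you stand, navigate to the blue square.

turn right 137°, forward 5.9 m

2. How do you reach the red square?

turn left 48°, forward 5.8 m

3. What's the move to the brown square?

turn left 64°, forward 3.8 m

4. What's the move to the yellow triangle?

turn right 34°, forward 3.9 m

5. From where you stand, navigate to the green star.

blocked — turn right 59°, forward 5.0 m, then turn right 28°, forward 6.6 m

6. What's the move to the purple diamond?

turn right 60°, forward 14.5 m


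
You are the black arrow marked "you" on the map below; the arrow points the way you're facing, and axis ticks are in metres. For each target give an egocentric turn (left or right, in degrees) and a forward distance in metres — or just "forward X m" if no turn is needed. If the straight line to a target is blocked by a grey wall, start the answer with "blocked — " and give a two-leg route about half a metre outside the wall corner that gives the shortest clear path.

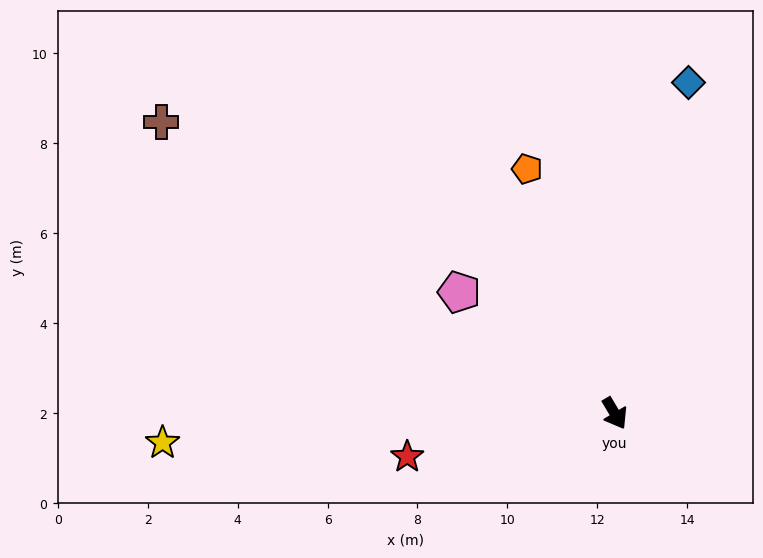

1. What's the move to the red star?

turn right 109°, forward 4.7 m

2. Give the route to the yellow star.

turn right 117°, forward 10.1 m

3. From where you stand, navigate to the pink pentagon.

turn right 159°, forward 4.4 m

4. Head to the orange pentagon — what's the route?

turn left 169°, forward 5.8 m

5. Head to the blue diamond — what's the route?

turn left 137°, forward 7.5 m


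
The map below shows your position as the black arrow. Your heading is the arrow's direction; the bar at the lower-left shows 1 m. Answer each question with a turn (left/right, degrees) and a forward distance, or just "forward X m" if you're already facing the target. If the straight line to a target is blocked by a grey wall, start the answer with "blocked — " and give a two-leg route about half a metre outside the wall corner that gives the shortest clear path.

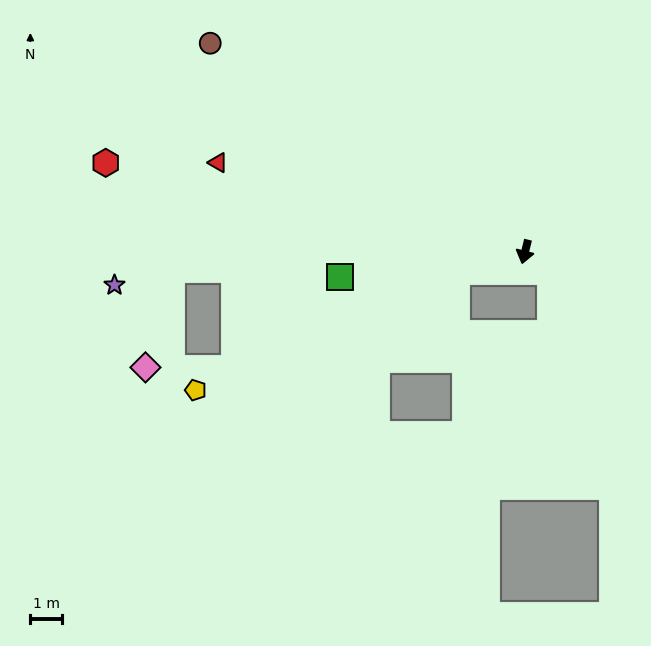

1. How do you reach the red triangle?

turn right 92°, forward 10.0 m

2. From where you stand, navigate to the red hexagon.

turn right 88°, forward 13.4 m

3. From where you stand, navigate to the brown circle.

turn right 110°, forward 11.8 m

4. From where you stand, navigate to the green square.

turn right 68°, forward 5.8 m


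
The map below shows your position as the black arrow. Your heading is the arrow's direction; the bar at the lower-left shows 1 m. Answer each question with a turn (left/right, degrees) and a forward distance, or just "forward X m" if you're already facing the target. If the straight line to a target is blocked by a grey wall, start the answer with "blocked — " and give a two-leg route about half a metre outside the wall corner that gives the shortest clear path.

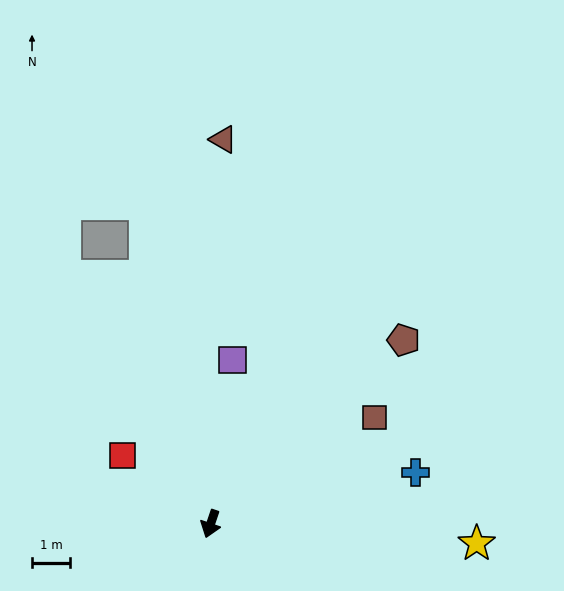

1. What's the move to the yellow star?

turn left 104°, forward 7.1 m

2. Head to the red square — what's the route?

turn right 109°, forward 3.0 m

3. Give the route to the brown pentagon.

turn left 152°, forward 7.1 m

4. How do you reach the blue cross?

turn left 123°, forward 5.6 m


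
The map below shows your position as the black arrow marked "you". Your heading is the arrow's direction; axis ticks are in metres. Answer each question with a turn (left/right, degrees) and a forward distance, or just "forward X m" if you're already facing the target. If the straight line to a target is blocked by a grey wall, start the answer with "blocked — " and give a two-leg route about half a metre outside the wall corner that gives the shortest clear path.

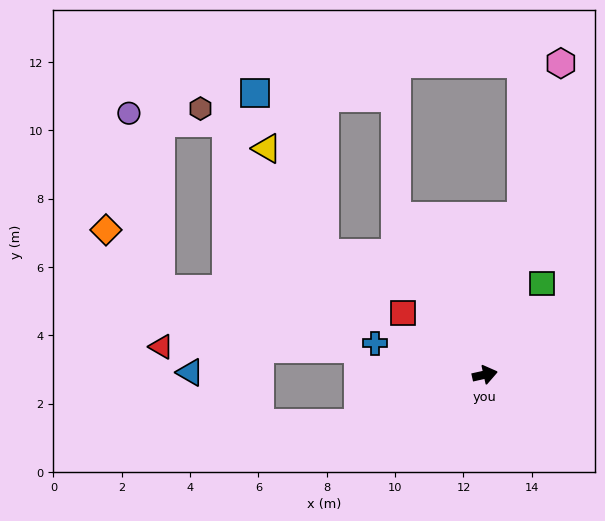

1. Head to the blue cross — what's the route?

turn left 152°, forward 3.3 m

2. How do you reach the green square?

turn left 45°, forward 3.1 m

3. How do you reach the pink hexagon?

turn left 64°, forward 9.4 m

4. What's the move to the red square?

turn left 130°, forward 3.0 m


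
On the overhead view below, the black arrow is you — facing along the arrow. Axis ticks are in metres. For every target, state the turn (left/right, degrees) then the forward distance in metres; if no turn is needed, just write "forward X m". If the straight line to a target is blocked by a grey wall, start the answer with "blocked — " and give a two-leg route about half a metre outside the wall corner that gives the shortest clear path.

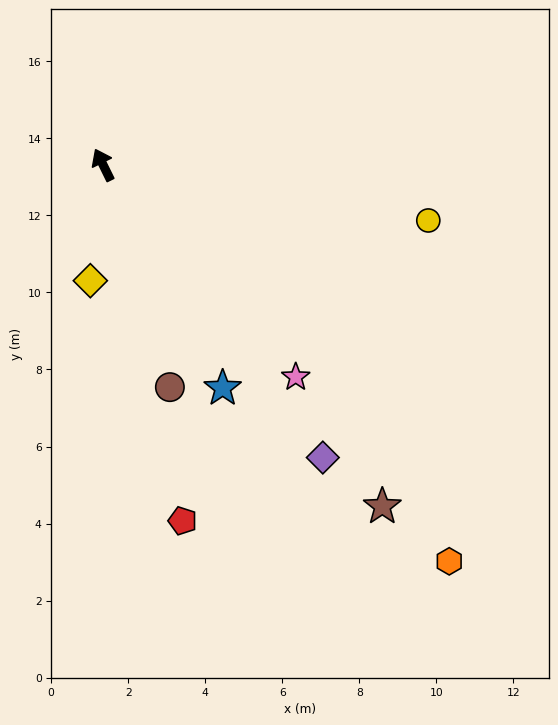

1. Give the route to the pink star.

turn right 164°, forward 7.4 m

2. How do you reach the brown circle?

turn left 171°, forward 6.0 m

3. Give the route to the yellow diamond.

turn left 148°, forward 3.0 m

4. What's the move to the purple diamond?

turn right 169°, forward 9.5 m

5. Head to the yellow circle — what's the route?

turn right 126°, forward 8.6 m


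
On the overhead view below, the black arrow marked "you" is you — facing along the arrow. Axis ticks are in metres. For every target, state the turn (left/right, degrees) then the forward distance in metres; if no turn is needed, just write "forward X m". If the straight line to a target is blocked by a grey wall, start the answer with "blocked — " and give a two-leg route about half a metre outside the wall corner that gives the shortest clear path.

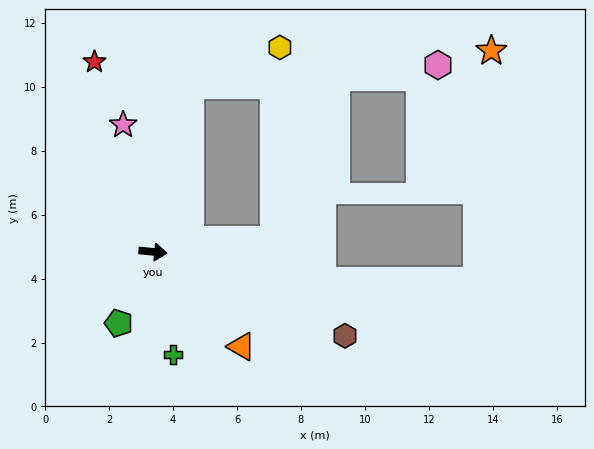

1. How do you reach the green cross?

turn right 73°, forward 3.3 m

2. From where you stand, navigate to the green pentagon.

turn right 110°, forward 2.5 m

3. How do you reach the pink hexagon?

blocked — turn left 83°, forward 5.3 m, then turn right 73°, forward 7.8 m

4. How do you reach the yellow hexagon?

blocked — turn left 83°, forward 5.3 m, then turn right 54°, forward 3.0 m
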